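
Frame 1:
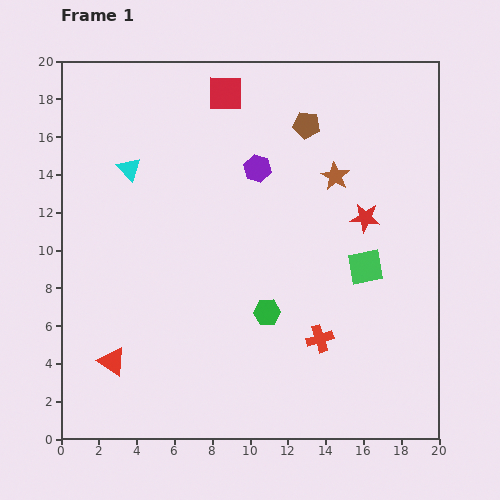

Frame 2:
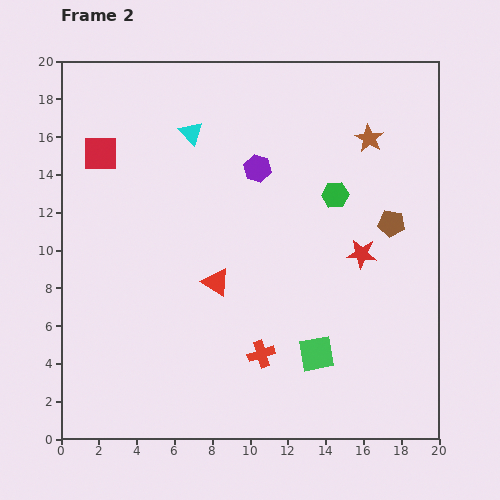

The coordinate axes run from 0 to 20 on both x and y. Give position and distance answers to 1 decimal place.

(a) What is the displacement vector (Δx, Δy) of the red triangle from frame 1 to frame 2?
(5.5, 4.2)

The red triangle was at (2.7, 4.1) in frame 1 and (8.2, 8.3) in frame 2.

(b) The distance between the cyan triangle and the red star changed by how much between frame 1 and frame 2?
-1.8

Distance in frame 1: 12.8. Distance in frame 2: 11.0.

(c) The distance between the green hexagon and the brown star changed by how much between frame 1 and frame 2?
-4.5

Distance in frame 1: 8.0. Distance in frame 2: 3.5.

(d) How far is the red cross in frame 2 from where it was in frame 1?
3.2

The red cross moved from (13.7, 5.3) to (10.6, 4.5), a distance of √(3.1² + 0.8²) ≈ 3.2.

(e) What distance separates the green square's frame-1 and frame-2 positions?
5.3

The green square moved from (16.1, 9.1) to (13.5, 4.5), a distance of √(2.6² + 4.6²) ≈ 5.3.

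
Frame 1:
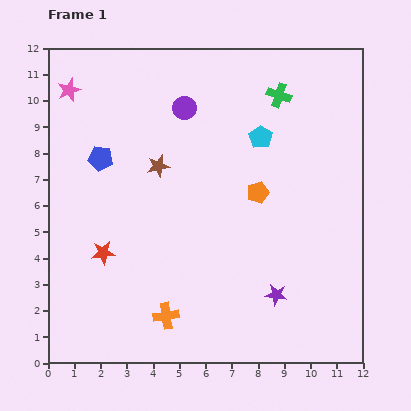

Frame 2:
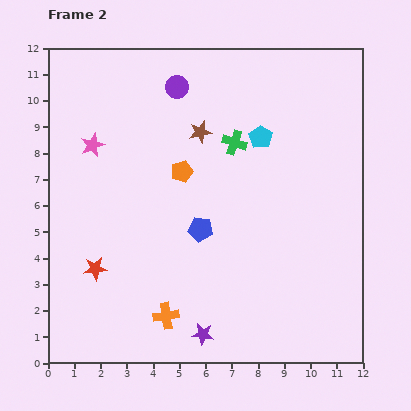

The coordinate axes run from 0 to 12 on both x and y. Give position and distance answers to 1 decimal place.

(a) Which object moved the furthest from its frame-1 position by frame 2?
the blue pentagon

(moved 4.7; next 3.2)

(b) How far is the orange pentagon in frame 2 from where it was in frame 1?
3.0

The orange pentagon moved from (8.0, 6.5) to (5.1, 7.3), a distance of √(2.9² + 0.8²) ≈ 3.0.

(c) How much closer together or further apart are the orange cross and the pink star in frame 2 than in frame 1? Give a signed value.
-2.3

Distance in frame 1: 9.4. Distance in frame 2: 7.1.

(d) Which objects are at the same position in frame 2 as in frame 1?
the orange cross, the cyan pentagon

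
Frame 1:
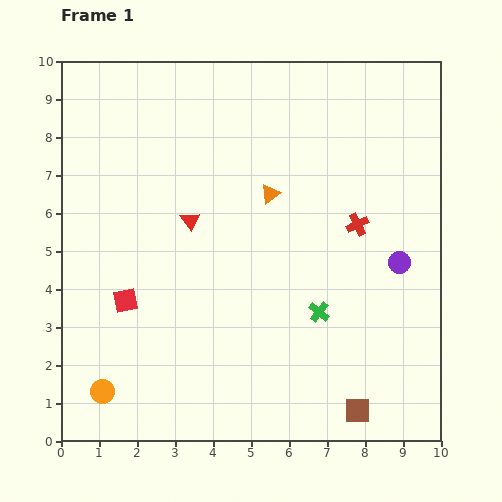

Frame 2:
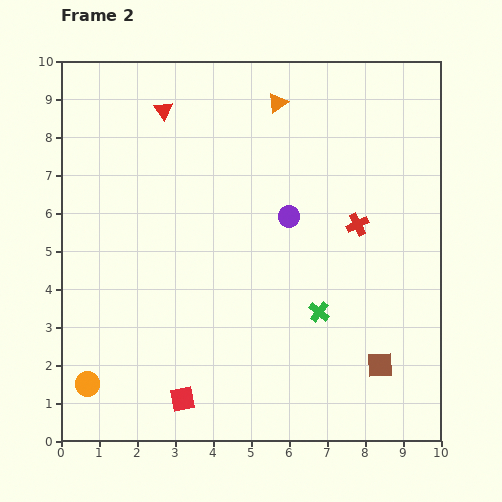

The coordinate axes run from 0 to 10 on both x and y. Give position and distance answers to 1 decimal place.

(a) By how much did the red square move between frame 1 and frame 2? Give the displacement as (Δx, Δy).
(1.5, -2.6)

The red square was at (1.7, 3.7) in frame 1 and (3.2, 1.1) in frame 2.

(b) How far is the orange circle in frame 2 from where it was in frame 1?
0.4

The orange circle moved from (1.1, 1.3) to (0.7, 1.5), a distance of √(0.4² + 0.2²) ≈ 0.4.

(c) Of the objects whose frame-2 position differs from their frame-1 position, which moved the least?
the orange circle

(moved 0.4)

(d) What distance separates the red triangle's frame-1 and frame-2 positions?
3.0

The red triangle moved from (3.4, 5.8) to (2.7, 8.7), a distance of √(0.7² + 2.9²) ≈ 3.0.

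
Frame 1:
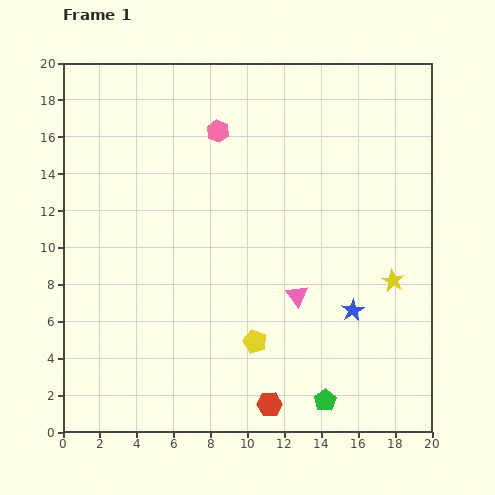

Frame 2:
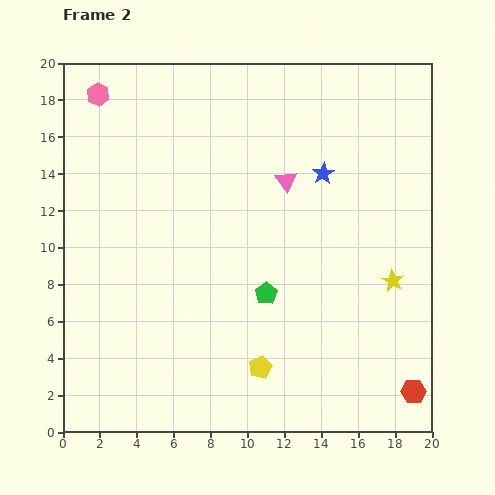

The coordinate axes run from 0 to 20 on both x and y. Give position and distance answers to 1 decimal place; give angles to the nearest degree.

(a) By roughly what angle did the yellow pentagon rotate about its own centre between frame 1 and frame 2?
25° clockwise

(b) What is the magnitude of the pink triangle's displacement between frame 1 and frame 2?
6.2

The pink triangle moved from (12.7, 7.4) to (12.1, 13.6), a distance of √(0.6² + 6.2²) ≈ 6.2.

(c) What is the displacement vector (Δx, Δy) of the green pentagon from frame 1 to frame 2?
(-3.2, 5.8)

The green pentagon was at (14.2, 1.7) in frame 1 and (11.0, 7.5) in frame 2.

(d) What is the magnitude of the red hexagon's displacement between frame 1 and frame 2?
7.8

The red hexagon moved from (11.2, 1.5) to (19.0, 2.2), a distance of √(7.8² + 0.7²) ≈ 7.8.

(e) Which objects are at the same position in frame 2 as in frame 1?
the yellow star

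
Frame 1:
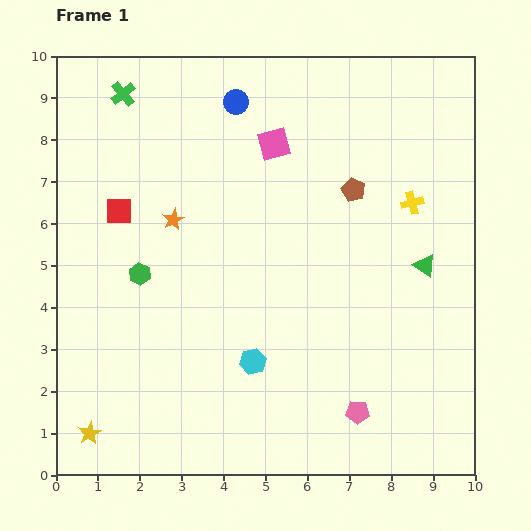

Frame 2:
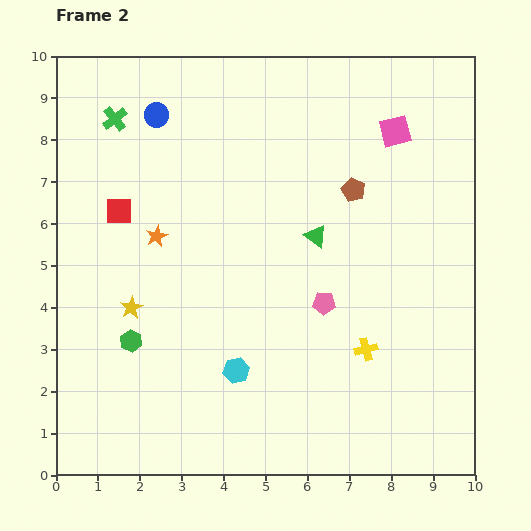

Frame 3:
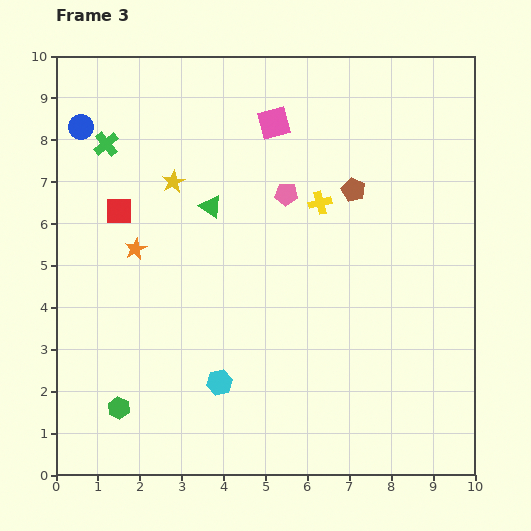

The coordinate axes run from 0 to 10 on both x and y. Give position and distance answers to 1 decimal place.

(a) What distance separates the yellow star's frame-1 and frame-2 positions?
3.2

The yellow star moved from (0.8, 1.0) to (1.8, 4.0), a distance of √(1.0² + 3.0²) ≈ 3.2.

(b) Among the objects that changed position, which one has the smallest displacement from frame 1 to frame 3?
the pink square

(moved 0.5)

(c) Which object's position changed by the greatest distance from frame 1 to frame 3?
the yellow star

(moved 6.3; next 5.5)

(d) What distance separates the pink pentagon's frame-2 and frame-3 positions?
2.8

The pink pentagon moved from (6.4, 4.1) to (5.5, 6.7), a distance of √(0.9² + 2.6²) ≈ 2.8.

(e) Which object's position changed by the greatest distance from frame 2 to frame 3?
the yellow cross

(moved 3.7; next 3.2)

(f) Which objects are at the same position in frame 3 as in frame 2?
the brown pentagon, the red square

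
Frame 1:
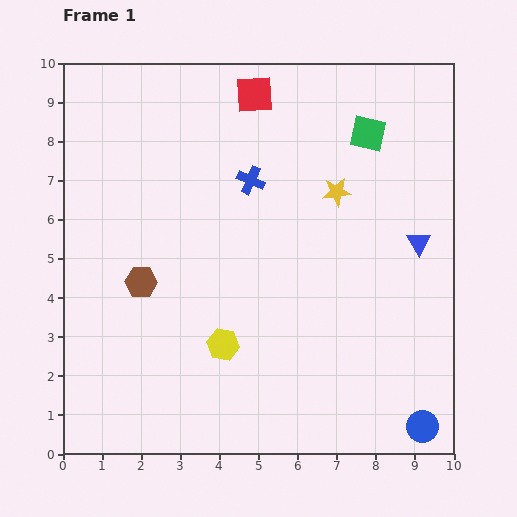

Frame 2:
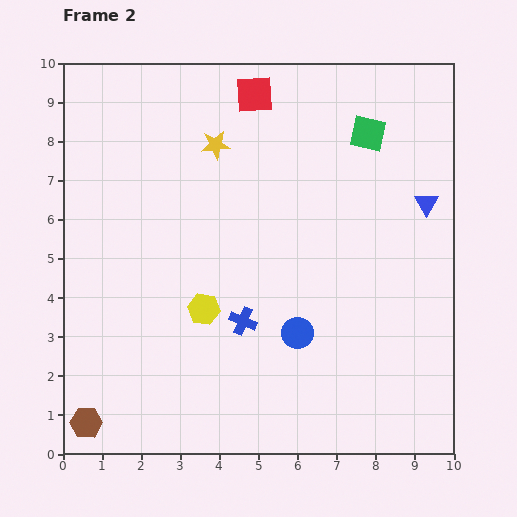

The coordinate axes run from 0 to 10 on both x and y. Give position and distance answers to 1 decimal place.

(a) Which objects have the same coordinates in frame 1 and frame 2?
the green square, the red square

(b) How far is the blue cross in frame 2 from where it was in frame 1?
3.6

The blue cross moved from (4.8, 7.0) to (4.6, 3.4), a distance of √(0.2² + 3.6²) ≈ 3.6.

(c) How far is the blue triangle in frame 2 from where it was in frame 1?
1.0

The blue triangle moved from (9.1, 5.4) to (9.3, 6.4), a distance of √(0.2² + 1.0²) ≈ 1.0.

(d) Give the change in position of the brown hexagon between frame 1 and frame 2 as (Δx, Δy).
(-1.4, -3.6)

The brown hexagon was at (2.0, 4.4) in frame 1 and (0.6, 0.8) in frame 2.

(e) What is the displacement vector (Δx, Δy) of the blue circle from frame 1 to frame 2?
(-3.2, 2.4)

The blue circle was at (9.2, 0.7) in frame 1 and (6.0, 3.1) in frame 2.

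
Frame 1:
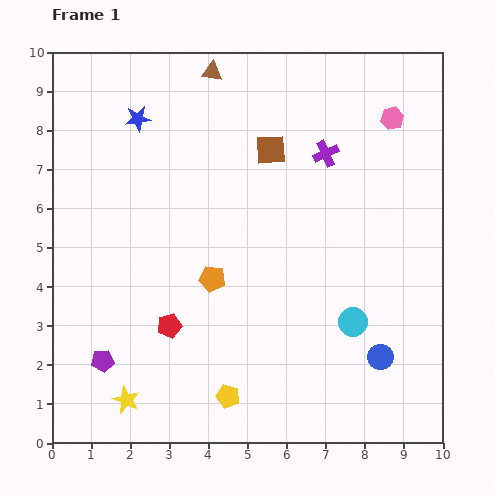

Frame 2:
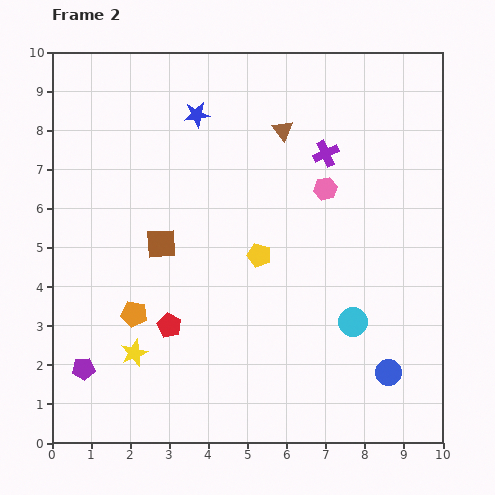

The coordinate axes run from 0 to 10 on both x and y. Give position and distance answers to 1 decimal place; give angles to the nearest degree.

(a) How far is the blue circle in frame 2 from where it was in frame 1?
0.4

The blue circle moved from (8.4, 2.2) to (8.6, 1.8), a distance of √(0.2² + 0.4²) ≈ 0.4.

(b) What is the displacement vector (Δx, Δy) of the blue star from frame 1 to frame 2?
(1.5, 0.1)

The blue star was at (2.2, 8.3) in frame 1 and (3.7, 8.4) in frame 2.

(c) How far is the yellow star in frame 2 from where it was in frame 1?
1.2

The yellow star moved from (1.9, 1.1) to (2.1, 2.3), a distance of √(0.2² + 1.2²) ≈ 1.2.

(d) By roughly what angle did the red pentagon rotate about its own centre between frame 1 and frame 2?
29° counter-clockwise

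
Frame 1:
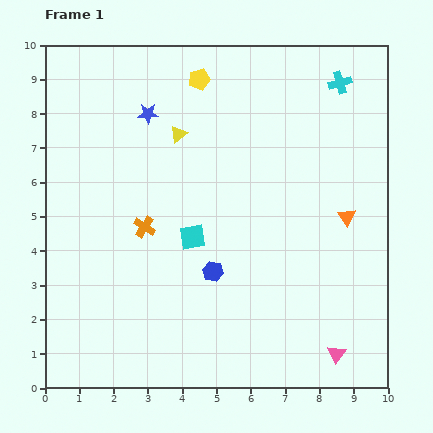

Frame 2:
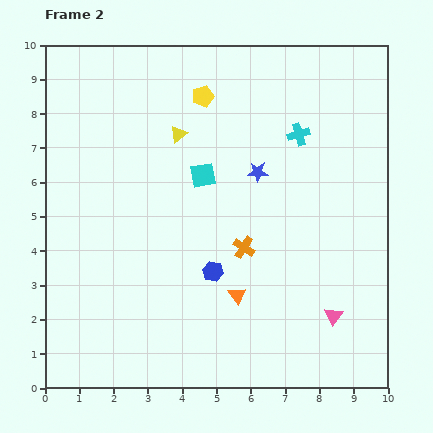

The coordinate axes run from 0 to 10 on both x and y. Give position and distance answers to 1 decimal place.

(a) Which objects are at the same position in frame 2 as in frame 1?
the yellow triangle, the blue hexagon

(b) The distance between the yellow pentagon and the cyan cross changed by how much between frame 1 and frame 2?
-1.1

Distance in frame 1: 4.1. Distance in frame 2: 3.0.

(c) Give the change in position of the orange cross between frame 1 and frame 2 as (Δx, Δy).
(2.9, -0.6)

The orange cross was at (2.9, 4.7) in frame 1 and (5.8, 4.1) in frame 2.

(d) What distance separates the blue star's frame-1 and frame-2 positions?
3.6

The blue star moved from (3.0, 8.0) to (6.2, 6.3), a distance of √(3.2² + 1.7²) ≈ 3.6.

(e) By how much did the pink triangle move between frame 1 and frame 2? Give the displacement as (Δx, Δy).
(-0.1, 1.1)

The pink triangle was at (8.5, 1.0) in frame 1 and (8.4, 2.1) in frame 2.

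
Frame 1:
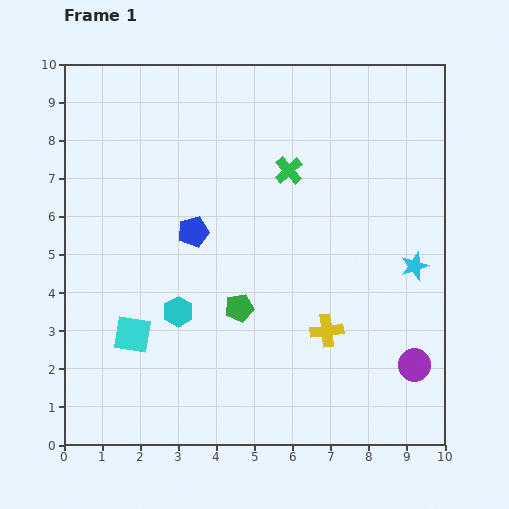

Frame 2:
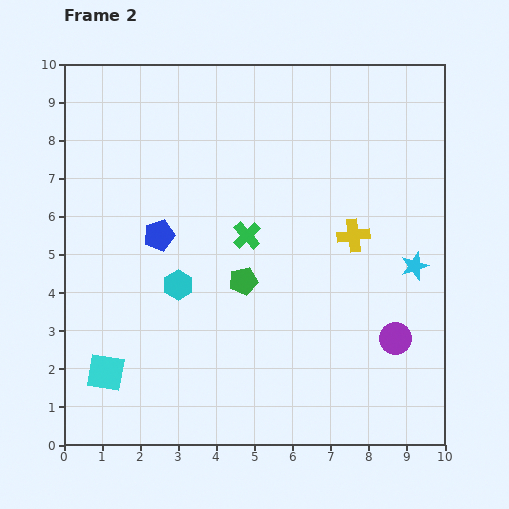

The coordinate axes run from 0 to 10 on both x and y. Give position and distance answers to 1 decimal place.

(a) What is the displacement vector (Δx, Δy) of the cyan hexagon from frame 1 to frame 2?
(0.0, 0.7)

The cyan hexagon was at (3.0, 3.5) in frame 1 and (3.0, 4.2) in frame 2.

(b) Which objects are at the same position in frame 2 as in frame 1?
the cyan star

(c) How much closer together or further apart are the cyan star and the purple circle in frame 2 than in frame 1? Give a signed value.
-0.6

Distance in frame 1: 2.6. Distance in frame 2: 2.0.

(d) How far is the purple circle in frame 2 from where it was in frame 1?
0.9

The purple circle moved from (9.2, 2.1) to (8.7, 2.8), a distance of √(0.5² + 0.7²) ≈ 0.9.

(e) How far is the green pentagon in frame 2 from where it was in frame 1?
0.7

The green pentagon moved from (4.6, 3.6) to (4.7, 4.3), a distance of √(0.1² + 0.7²) ≈ 0.7.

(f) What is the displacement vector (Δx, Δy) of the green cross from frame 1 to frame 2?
(-1.1, -1.7)

The green cross was at (5.9, 7.2) in frame 1 and (4.8, 5.5) in frame 2.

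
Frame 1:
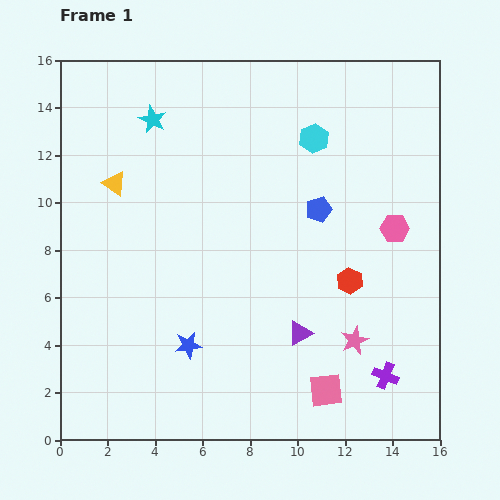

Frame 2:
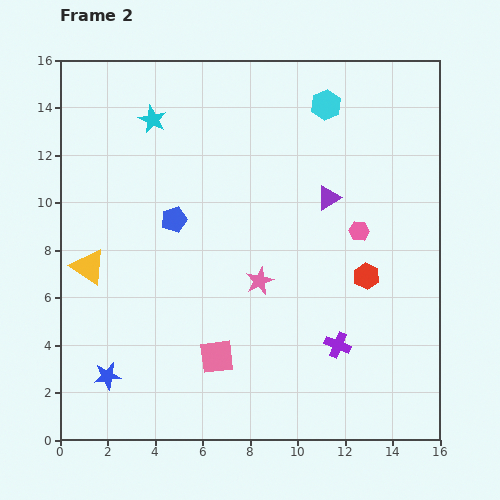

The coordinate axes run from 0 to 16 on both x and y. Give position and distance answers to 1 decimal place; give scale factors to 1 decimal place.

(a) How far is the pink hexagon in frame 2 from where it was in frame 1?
1.5

The pink hexagon moved from (14.1, 8.9) to (12.6, 8.8), a distance of √(1.5² + 0.1²) ≈ 1.5.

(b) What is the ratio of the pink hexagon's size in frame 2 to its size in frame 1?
0.7×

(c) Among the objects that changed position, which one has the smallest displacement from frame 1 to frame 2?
the red hexagon

(moved 0.7)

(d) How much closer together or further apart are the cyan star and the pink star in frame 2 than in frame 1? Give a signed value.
-4.4

Distance in frame 1: 12.6. Distance in frame 2: 8.2.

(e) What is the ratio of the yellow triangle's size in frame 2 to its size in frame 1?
1.5×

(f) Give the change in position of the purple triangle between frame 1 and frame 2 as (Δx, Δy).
(1.2, 5.7)

The purple triangle was at (10.1, 4.5) in frame 1 and (11.3, 10.2) in frame 2.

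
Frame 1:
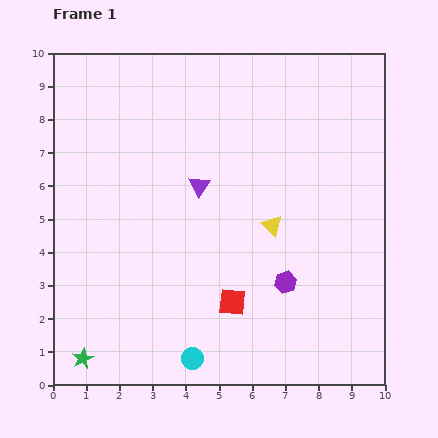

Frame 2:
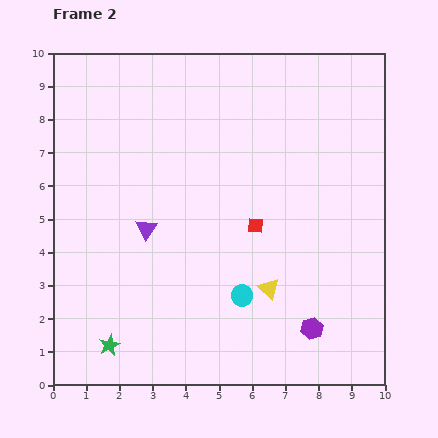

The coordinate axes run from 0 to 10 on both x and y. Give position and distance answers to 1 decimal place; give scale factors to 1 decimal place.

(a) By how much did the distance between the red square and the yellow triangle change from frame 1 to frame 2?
-0.7

Distance in frame 1: 2.6. Distance in frame 2: 1.9.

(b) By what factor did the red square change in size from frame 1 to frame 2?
0.6×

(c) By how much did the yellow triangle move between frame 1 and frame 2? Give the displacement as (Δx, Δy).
(-0.1, -1.9)

The yellow triangle was at (6.6, 4.8) in frame 1 and (6.5, 2.9) in frame 2.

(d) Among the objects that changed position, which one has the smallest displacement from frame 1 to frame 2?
the green star

(moved 0.9)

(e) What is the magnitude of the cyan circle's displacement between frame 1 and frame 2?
2.4

The cyan circle moved from (4.2, 0.8) to (5.7, 2.7), a distance of √(1.5² + 1.9²) ≈ 2.4.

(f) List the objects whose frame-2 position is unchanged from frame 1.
none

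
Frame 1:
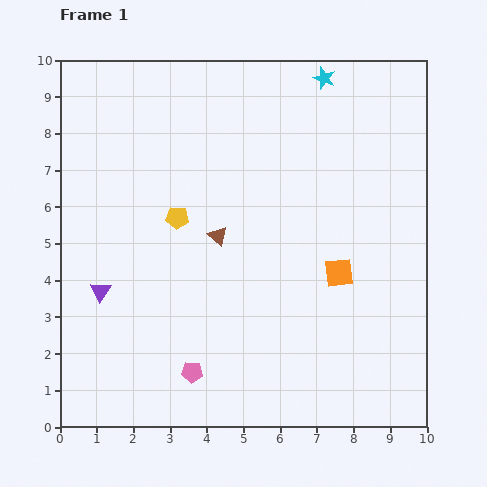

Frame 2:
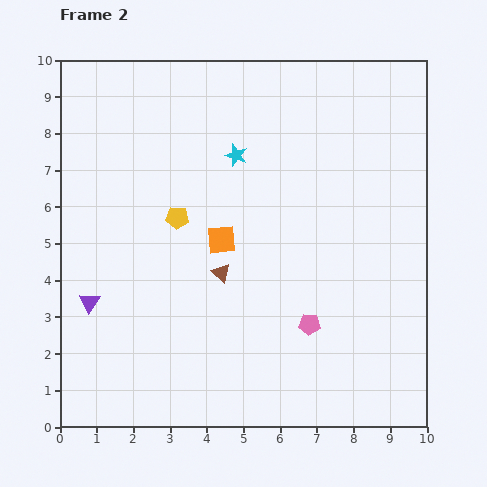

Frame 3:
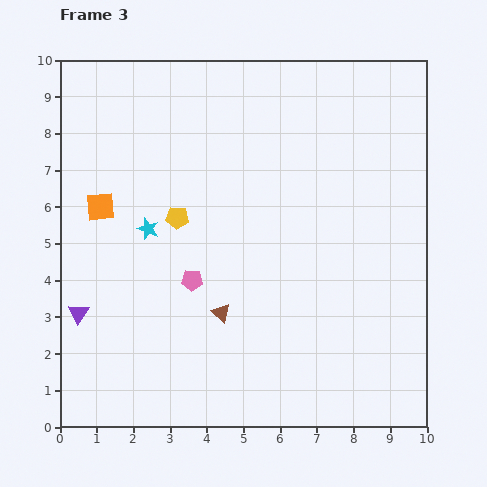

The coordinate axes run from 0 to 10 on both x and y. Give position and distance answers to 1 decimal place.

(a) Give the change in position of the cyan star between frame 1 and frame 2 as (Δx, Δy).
(-2.4, -2.1)

The cyan star was at (7.2, 9.5) in frame 1 and (4.8, 7.4) in frame 2.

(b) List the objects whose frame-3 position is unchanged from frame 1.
the yellow pentagon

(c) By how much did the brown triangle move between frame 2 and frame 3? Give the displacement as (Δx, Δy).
(0.0, -1.1)

The brown triangle was at (4.4, 4.2) in frame 2 and (4.4, 3.1) in frame 3.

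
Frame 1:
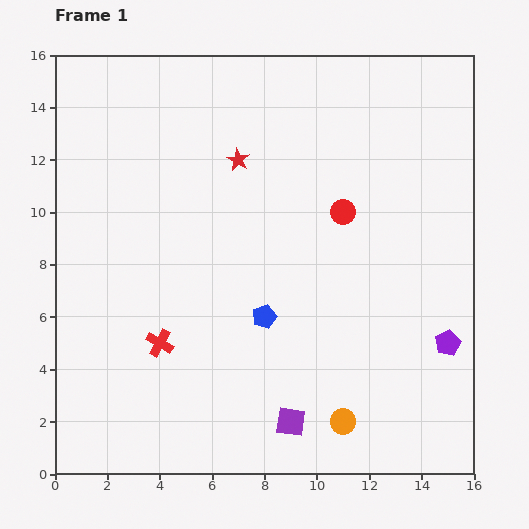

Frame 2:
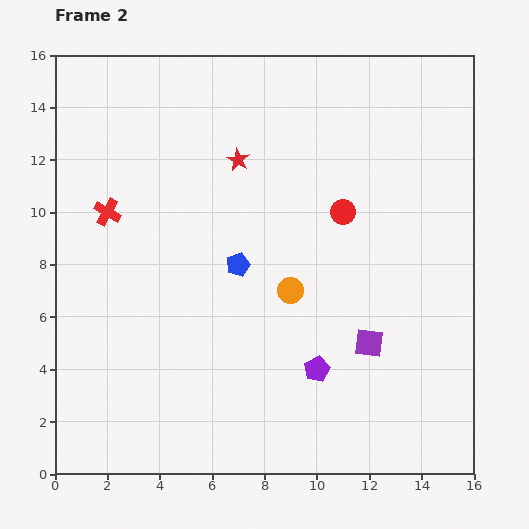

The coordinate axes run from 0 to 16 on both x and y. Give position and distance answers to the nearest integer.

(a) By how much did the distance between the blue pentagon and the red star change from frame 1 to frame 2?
-2

Distance in frame 1: 6. Distance in frame 2: 4.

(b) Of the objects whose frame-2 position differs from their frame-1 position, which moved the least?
the blue pentagon

(moved 2)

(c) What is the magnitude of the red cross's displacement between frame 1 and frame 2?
5

The red cross moved from (4, 5) to (2, 10), a distance of √(2² + 5²) ≈ 5.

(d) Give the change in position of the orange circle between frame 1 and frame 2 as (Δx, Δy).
(-2, 5)

The orange circle was at (11, 2) in frame 1 and (9, 7) in frame 2.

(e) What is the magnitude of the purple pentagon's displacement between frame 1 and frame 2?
5

The purple pentagon moved from (15, 5) to (10, 4), a distance of √(5² + 1²) ≈ 5.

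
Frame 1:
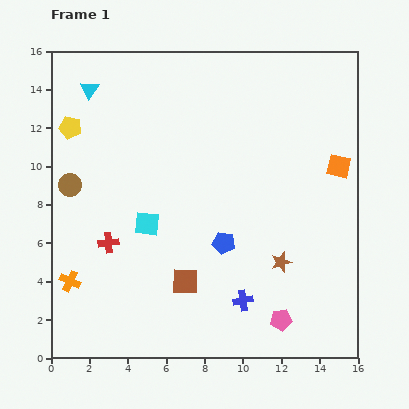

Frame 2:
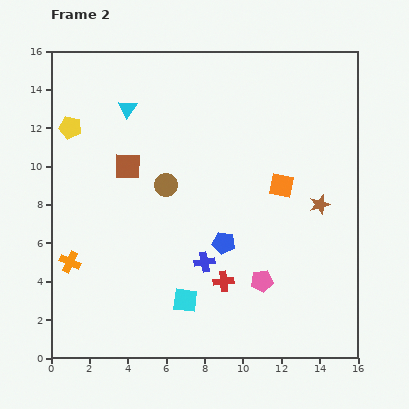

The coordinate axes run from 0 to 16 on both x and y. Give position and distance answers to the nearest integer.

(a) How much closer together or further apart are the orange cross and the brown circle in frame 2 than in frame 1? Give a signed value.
+1

Distance in frame 1: 5. Distance in frame 2: 6.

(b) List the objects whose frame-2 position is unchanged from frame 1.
the yellow pentagon, the blue pentagon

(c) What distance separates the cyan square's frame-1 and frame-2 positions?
4

The cyan square moved from (5, 7) to (7, 3), a distance of √(2² + 4²) ≈ 4.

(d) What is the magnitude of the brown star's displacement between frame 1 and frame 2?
4

The brown star moved from (12, 5) to (14, 8), a distance of √(2² + 3²) ≈ 4.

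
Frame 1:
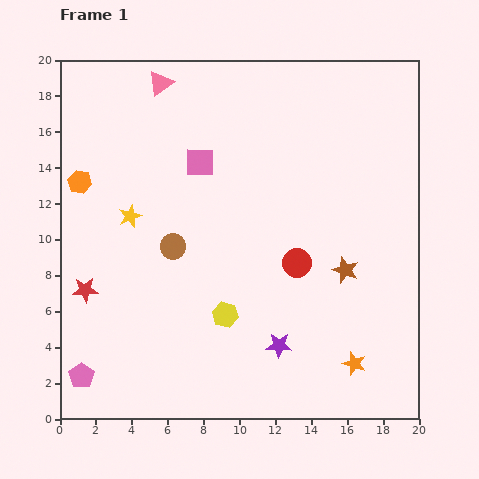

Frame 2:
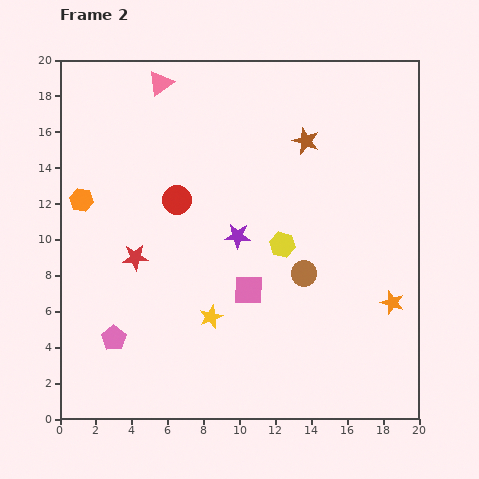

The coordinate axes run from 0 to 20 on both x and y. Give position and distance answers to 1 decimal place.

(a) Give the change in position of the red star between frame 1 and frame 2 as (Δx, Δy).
(2.8, 1.8)

The red star was at (1.4, 7.2) in frame 1 and (4.2, 9.0) in frame 2.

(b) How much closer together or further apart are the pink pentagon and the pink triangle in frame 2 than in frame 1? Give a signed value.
-2.5

Distance in frame 1: 16.9. Distance in frame 2: 14.4.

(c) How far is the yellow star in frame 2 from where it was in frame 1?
7.2

The yellow star moved from (3.9, 11.3) to (8.4, 5.7), a distance of √(4.5² + 5.6²) ≈ 7.2.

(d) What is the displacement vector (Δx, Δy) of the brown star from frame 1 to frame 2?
(-2.2, 7.2)

The brown star was at (15.9, 8.3) in frame 1 and (13.7, 15.5) in frame 2.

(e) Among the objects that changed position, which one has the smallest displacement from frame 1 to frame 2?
the orange hexagon

(moved 1.0)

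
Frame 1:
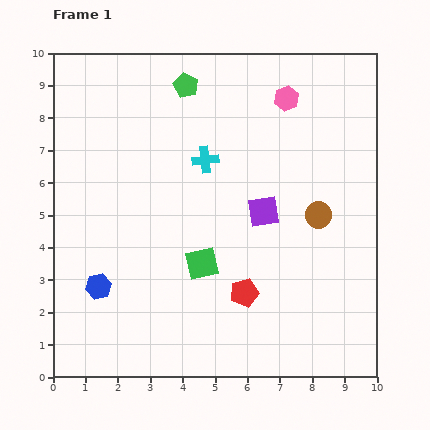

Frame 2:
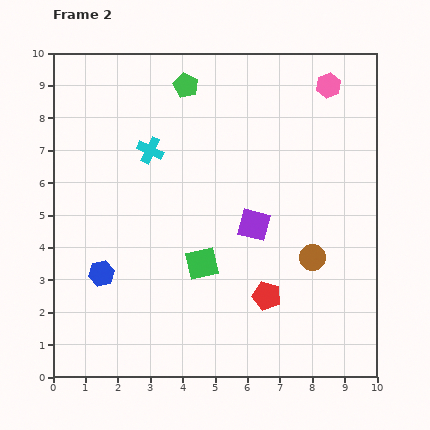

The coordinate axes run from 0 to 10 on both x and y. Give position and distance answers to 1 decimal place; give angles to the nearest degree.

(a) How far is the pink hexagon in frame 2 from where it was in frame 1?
1.4

The pink hexagon moved from (7.2, 8.6) to (8.5, 9.0), a distance of √(1.3² + 0.4²) ≈ 1.4.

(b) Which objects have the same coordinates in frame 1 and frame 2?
the green pentagon, the green square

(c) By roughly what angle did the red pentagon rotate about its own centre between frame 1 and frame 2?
31° clockwise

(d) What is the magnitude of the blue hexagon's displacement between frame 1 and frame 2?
0.4

The blue hexagon moved from (1.4, 2.8) to (1.5, 3.2), a distance of √(0.1² + 0.4²) ≈ 0.4.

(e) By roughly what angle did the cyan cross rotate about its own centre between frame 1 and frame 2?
31° clockwise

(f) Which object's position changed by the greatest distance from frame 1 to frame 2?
the cyan cross

(moved 1.7; next 1.4)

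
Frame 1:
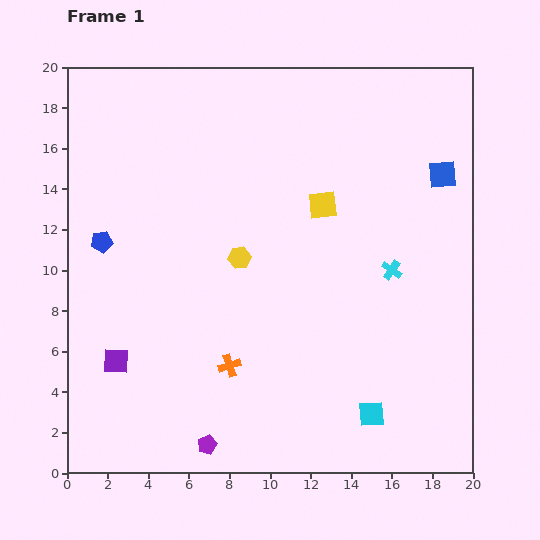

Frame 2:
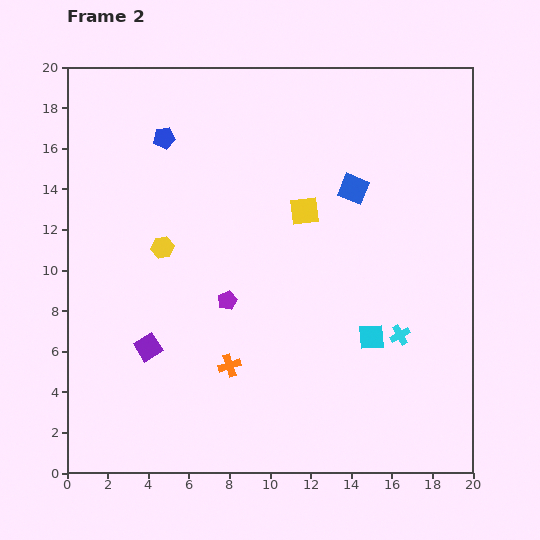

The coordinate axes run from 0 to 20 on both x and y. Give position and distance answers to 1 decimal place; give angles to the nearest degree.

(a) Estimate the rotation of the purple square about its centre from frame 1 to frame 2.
34° counter-clockwise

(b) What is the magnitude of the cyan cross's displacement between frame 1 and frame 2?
3.2

The cyan cross moved from (16.0, 10.0) to (16.4, 6.8), a distance of √(0.4² + 3.2²) ≈ 3.2.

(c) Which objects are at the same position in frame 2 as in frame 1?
the orange cross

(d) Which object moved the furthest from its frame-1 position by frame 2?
the purple pentagon

(moved 7.2; next 6.0)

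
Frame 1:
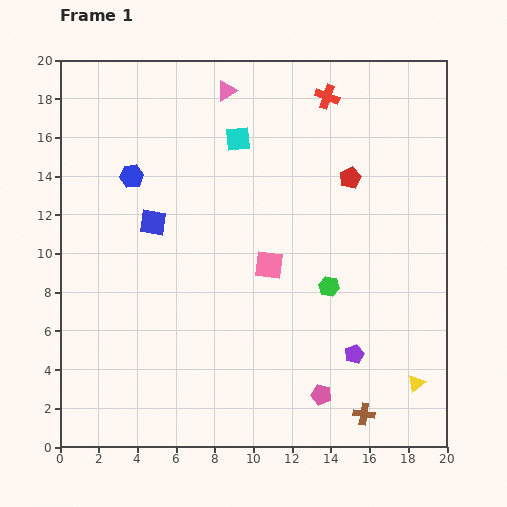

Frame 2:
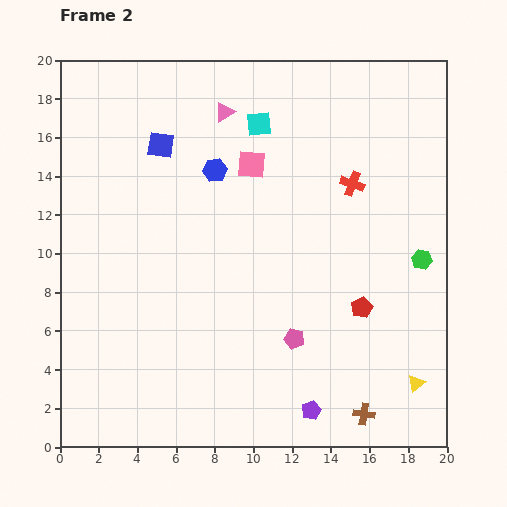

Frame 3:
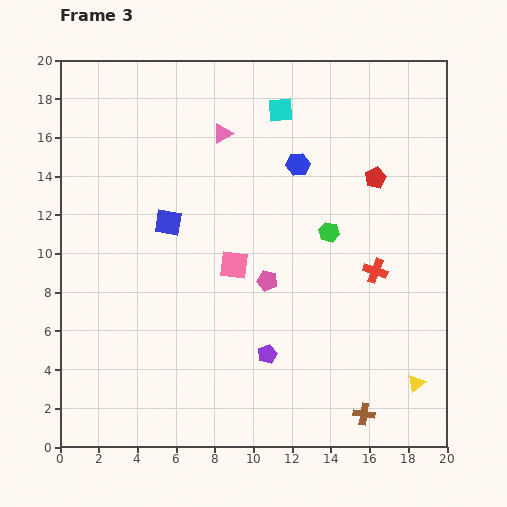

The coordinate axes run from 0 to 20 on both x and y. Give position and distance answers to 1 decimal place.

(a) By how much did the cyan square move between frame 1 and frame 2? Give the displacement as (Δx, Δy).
(1.1, 0.8)

The cyan square was at (9.2, 15.9) in frame 1 and (10.3, 16.7) in frame 2.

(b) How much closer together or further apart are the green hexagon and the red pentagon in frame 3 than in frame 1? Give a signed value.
-2.0

Distance in frame 1: 5.7. Distance in frame 3: 3.7.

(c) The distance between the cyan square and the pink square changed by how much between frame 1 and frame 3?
+1.7

Distance in frame 1: 6.7. Distance in frame 3: 8.4.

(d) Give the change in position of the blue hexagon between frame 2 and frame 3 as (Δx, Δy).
(4.3, 0.3)

The blue hexagon was at (8.0, 14.3) in frame 2 and (12.3, 14.6) in frame 3.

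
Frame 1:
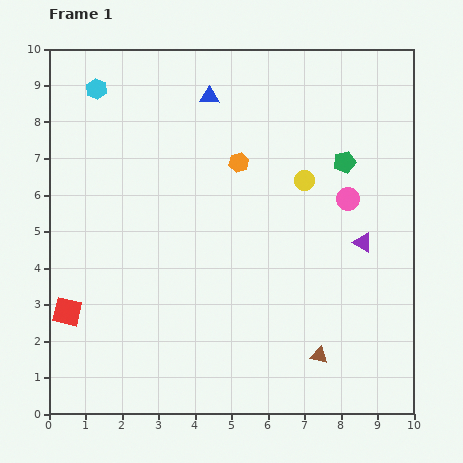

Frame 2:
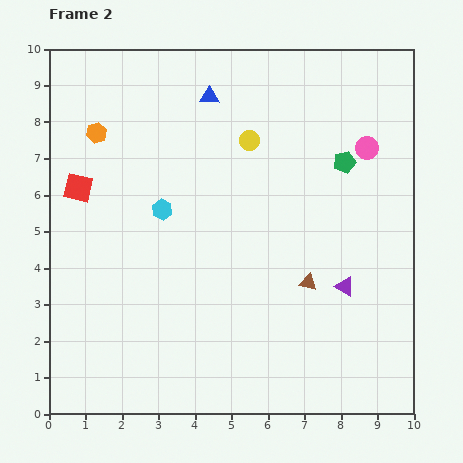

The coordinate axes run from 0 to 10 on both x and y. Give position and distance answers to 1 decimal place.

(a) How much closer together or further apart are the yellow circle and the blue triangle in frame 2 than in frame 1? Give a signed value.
-1.9

Distance in frame 1: 3.5. Distance in frame 2: 1.6.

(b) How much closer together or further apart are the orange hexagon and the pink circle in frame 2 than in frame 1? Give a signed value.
+4.2

Distance in frame 1: 3.2. Distance in frame 2: 7.4.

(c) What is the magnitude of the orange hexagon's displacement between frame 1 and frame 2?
4.0

The orange hexagon moved from (5.2, 6.9) to (1.3, 7.7), a distance of √(3.9² + 0.8²) ≈ 4.0.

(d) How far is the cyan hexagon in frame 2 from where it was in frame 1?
3.8

The cyan hexagon moved from (1.3, 8.9) to (3.1, 5.6), a distance of √(1.8² + 3.3²) ≈ 3.8.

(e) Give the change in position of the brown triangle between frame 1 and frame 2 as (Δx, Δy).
(-0.3, 2.0)

The brown triangle was at (7.4, 1.6) in frame 1 and (7.1, 3.6) in frame 2.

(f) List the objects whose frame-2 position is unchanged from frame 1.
the green pentagon, the blue triangle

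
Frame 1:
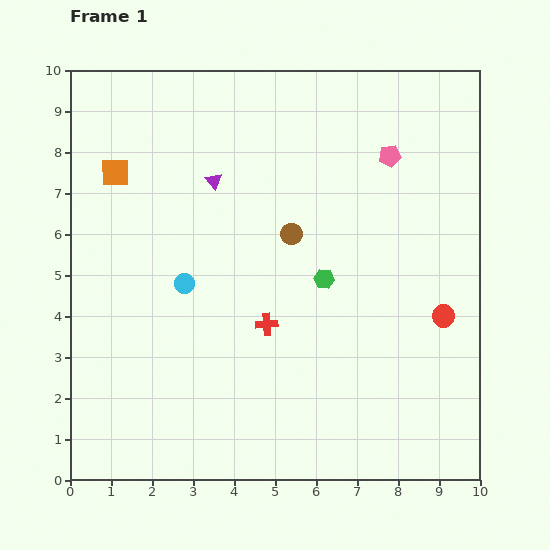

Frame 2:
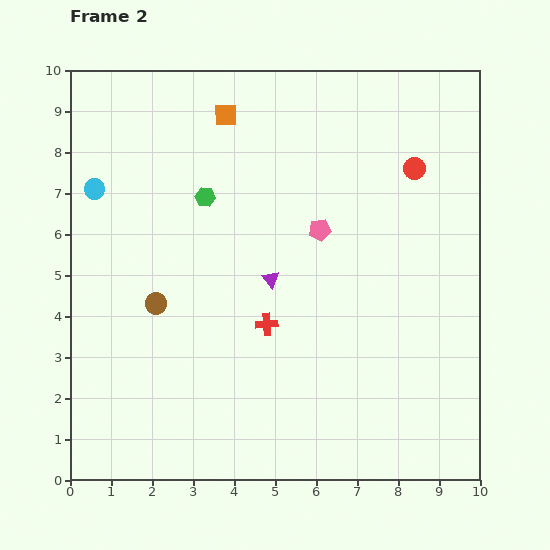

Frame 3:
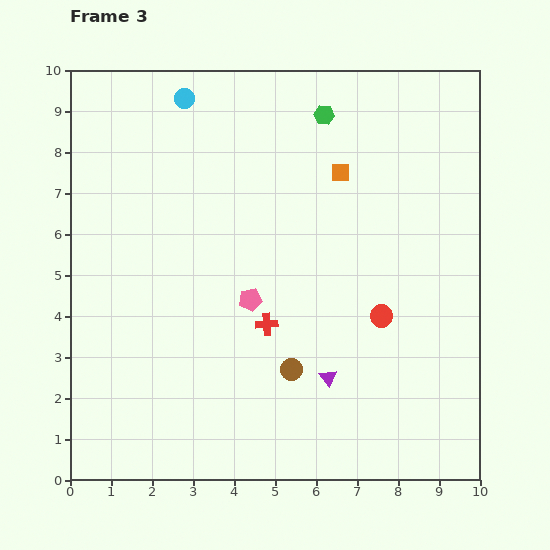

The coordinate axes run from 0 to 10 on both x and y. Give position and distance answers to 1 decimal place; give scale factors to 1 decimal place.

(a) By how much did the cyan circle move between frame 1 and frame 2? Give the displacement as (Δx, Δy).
(-2.2, 2.3)

The cyan circle was at (2.8, 4.8) in frame 1 and (0.6, 7.1) in frame 2.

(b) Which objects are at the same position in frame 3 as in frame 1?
the red cross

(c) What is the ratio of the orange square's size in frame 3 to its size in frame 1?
0.6×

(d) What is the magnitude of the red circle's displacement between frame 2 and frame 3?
3.7

The red circle moved from (8.4, 7.6) to (7.6, 4.0), a distance of √(0.8² + 3.6²) ≈ 3.7.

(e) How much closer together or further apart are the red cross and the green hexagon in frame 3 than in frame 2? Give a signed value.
+1.9

Distance in frame 2: 3.4. Distance in frame 3: 5.3.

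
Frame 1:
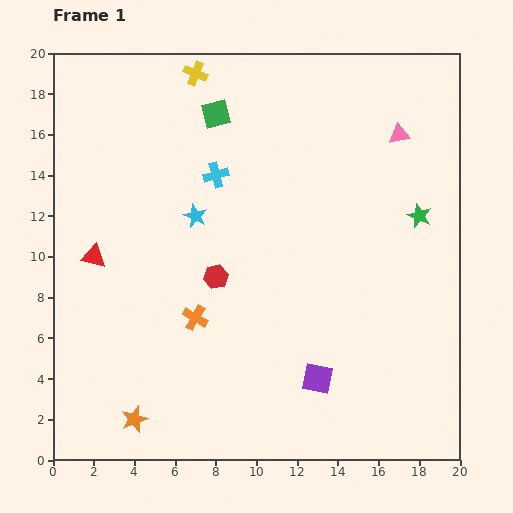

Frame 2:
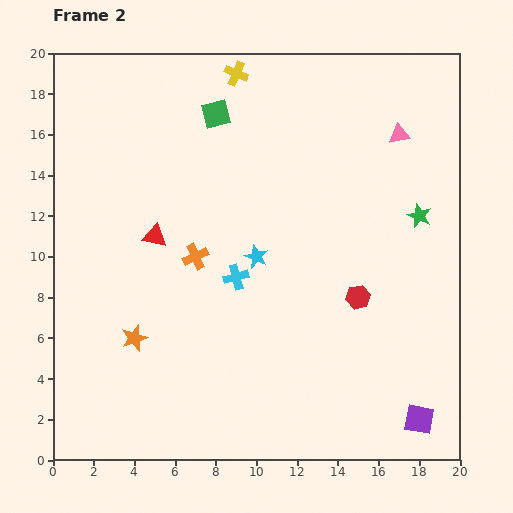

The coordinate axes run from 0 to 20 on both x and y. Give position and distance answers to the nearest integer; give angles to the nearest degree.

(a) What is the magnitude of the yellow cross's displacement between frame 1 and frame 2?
2

The yellow cross moved from (7, 19) to (9, 19), a distance of √(2² + 0²) ≈ 2.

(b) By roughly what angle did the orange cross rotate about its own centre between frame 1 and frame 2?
36° clockwise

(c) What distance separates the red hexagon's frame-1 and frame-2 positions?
7

The red hexagon moved from (8, 9) to (15, 8), a distance of √(7² + 1²) ≈ 7.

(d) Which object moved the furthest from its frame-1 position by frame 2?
the red hexagon

(moved 7; next 5)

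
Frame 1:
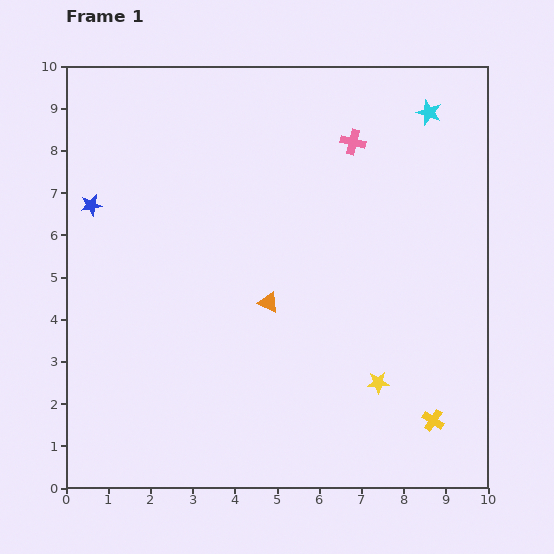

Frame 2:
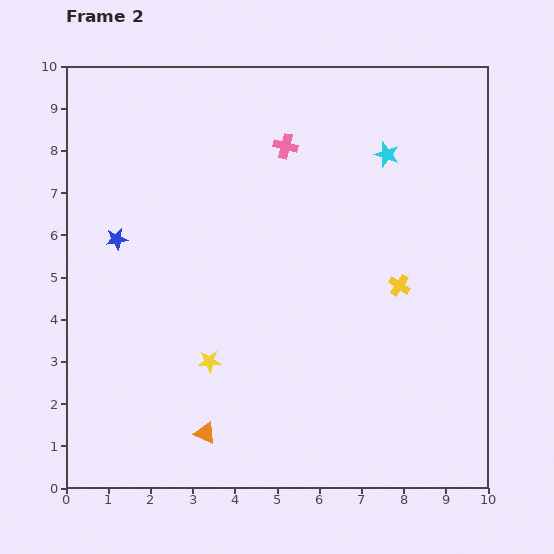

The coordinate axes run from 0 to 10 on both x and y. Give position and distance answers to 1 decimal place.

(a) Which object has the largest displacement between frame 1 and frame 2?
the yellow star

(moved 4.0; next 3.4)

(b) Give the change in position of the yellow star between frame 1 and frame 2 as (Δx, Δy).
(-4.0, 0.5)

The yellow star was at (7.4, 2.5) in frame 1 and (3.4, 3.0) in frame 2.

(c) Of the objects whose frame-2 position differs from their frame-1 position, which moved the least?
the blue star

(moved 1.0)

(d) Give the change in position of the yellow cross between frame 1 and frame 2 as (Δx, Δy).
(-0.8, 3.2)

The yellow cross was at (8.7, 1.6) in frame 1 and (7.9, 4.8) in frame 2.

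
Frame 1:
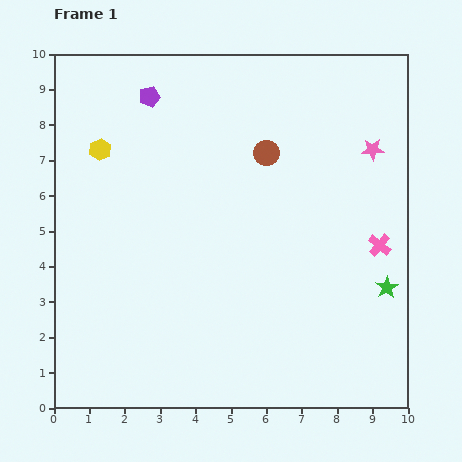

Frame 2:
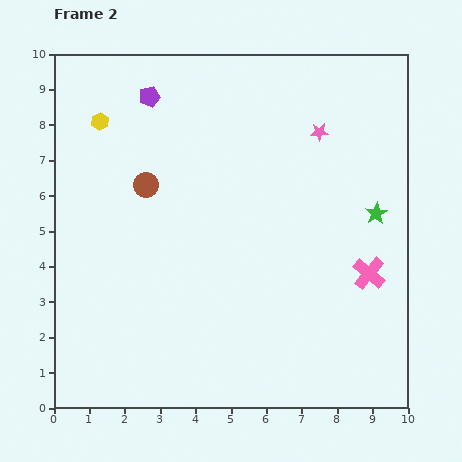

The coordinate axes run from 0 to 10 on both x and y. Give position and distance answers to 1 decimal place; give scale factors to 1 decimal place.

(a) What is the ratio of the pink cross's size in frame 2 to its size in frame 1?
1.5×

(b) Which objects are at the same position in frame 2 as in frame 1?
the purple pentagon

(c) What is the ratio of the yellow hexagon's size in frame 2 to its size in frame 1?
0.8×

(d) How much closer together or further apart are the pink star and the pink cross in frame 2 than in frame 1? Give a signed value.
+1.5

Distance in frame 1: 2.7. Distance in frame 2: 4.2.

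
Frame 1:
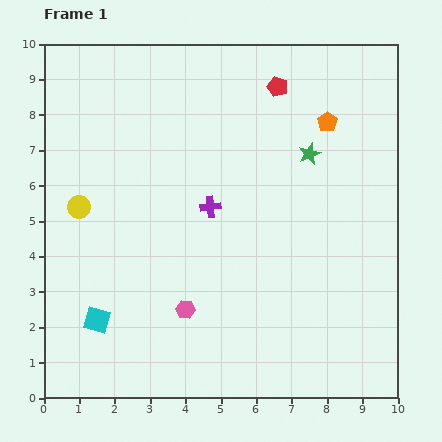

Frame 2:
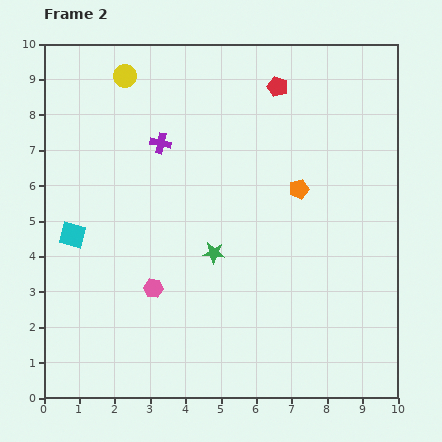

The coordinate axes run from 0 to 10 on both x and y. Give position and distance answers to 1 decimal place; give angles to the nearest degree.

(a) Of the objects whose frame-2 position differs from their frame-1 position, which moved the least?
the pink hexagon

(moved 1.1)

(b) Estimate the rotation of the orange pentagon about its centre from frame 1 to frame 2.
19° clockwise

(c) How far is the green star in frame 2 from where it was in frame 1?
3.9

The green star moved from (7.5, 6.9) to (4.8, 4.1), a distance of √(2.7² + 2.8²) ≈ 3.9.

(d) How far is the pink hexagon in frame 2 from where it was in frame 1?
1.1

The pink hexagon moved from (4.0, 2.5) to (3.1, 3.1), a distance of √(0.9² + 0.6²) ≈ 1.1.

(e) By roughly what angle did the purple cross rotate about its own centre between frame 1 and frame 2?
18° clockwise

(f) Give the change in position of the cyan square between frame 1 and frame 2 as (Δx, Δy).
(-0.7, 2.4)

The cyan square was at (1.5, 2.2) in frame 1 and (0.8, 4.6) in frame 2.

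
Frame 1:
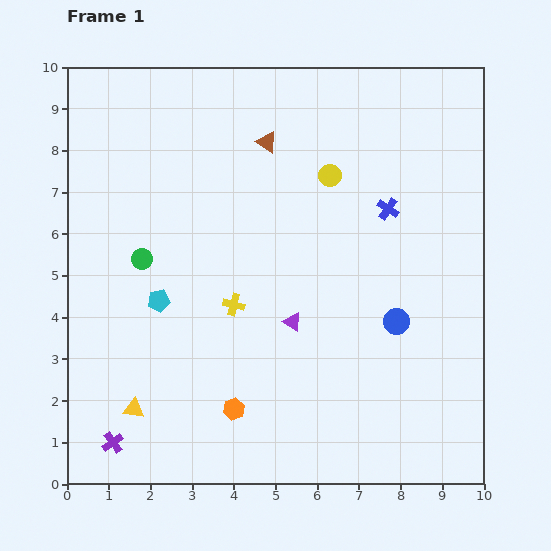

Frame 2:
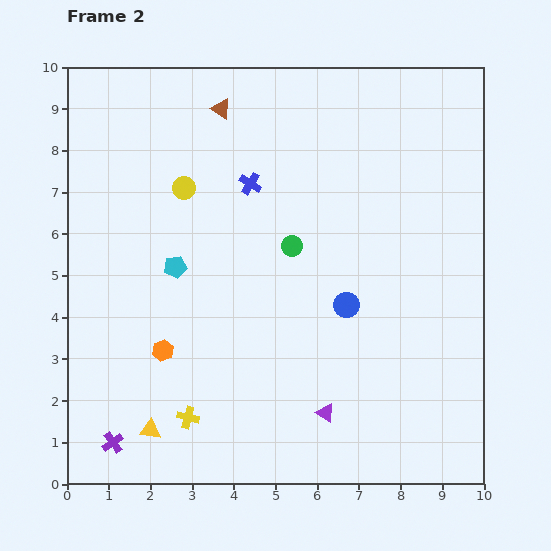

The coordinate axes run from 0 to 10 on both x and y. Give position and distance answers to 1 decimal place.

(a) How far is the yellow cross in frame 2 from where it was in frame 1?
2.9

The yellow cross moved from (4.0, 4.3) to (2.9, 1.6), a distance of √(1.1² + 2.7²) ≈ 2.9.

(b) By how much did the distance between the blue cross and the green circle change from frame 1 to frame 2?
-4.2

Distance in frame 1: 6.0. Distance in frame 2: 1.8.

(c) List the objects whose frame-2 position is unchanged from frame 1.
the purple cross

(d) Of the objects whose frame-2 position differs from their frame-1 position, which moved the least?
the yellow triangle

(moved 0.6)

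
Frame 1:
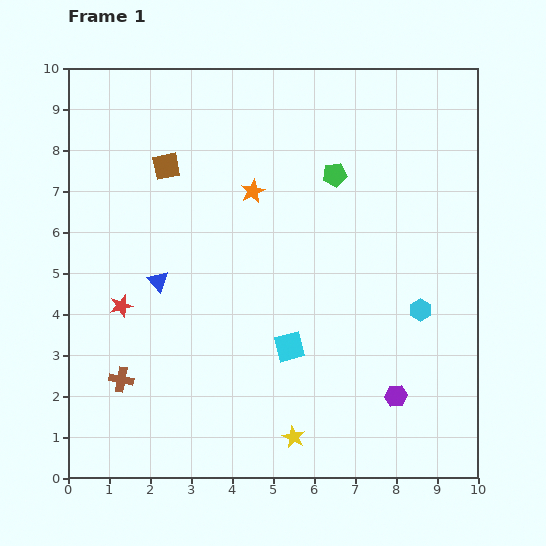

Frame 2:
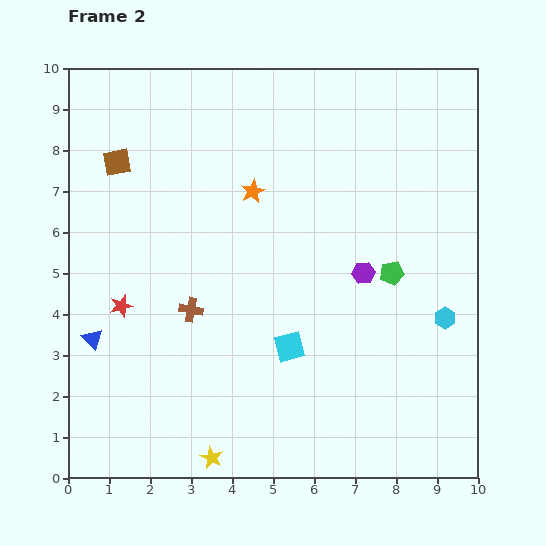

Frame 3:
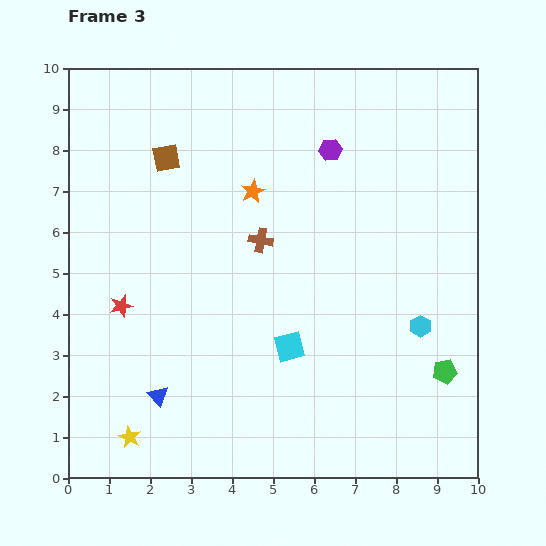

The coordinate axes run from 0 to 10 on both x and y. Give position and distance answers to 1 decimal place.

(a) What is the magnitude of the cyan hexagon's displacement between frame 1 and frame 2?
0.6

The cyan hexagon moved from (8.6, 4.1) to (9.2, 3.9), a distance of √(0.6² + 0.2²) ≈ 0.6.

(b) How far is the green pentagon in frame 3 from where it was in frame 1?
5.5

The green pentagon moved from (6.5, 7.4) to (9.2, 2.6), a distance of √(2.7² + 4.8²) ≈ 5.5.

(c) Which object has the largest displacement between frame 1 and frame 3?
the purple hexagon

(moved 6.2; next 5.5)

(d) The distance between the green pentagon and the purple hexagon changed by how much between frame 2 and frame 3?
+5.4

Distance in frame 2: 0.7. Distance in frame 3: 6.1.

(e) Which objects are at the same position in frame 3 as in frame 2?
the orange star, the cyan square, the red star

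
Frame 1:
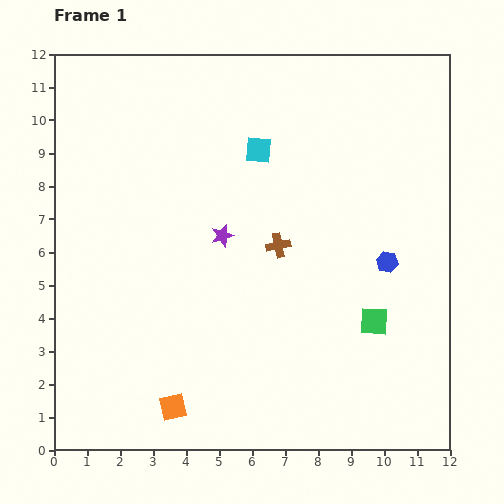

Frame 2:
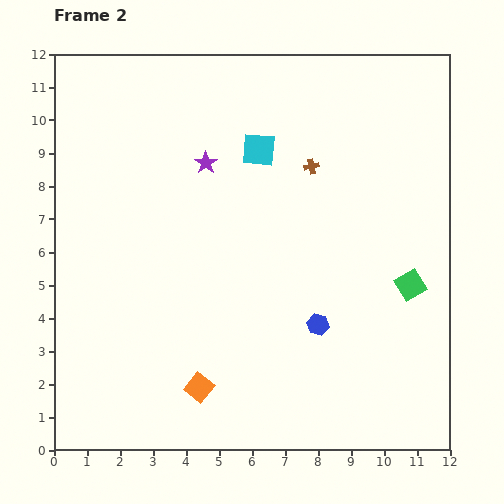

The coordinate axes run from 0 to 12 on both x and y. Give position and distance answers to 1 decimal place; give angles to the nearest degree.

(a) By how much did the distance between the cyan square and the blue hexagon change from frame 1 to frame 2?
+0.4

Distance in frame 1: 5.2. Distance in frame 2: 5.6.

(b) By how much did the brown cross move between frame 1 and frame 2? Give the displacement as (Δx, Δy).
(1.0, 2.4)

The brown cross was at (6.8, 6.2) in frame 1 and (7.8, 8.6) in frame 2.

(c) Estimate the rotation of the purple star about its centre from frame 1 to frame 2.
20° counter-clockwise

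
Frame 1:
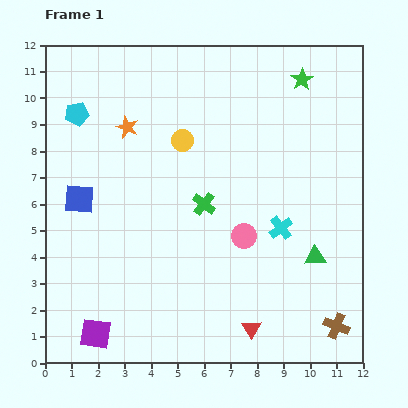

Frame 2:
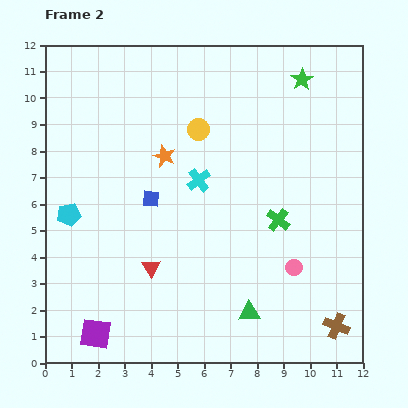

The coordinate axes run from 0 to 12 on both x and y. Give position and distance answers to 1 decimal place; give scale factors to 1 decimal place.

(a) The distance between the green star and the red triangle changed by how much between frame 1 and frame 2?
-0.5

Distance in frame 1: 9.6. Distance in frame 2: 9.1.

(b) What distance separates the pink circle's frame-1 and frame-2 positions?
2.2

The pink circle moved from (7.5, 4.8) to (9.4, 3.6), a distance of √(1.9² + 1.2²) ≈ 2.2.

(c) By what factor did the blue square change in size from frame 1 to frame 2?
0.6×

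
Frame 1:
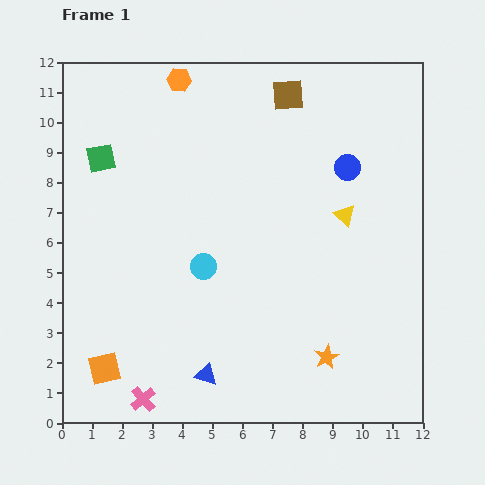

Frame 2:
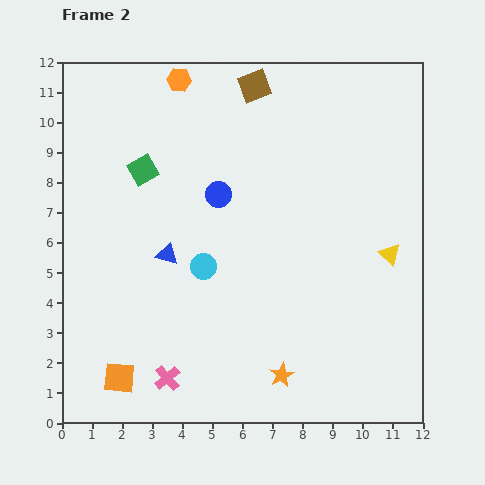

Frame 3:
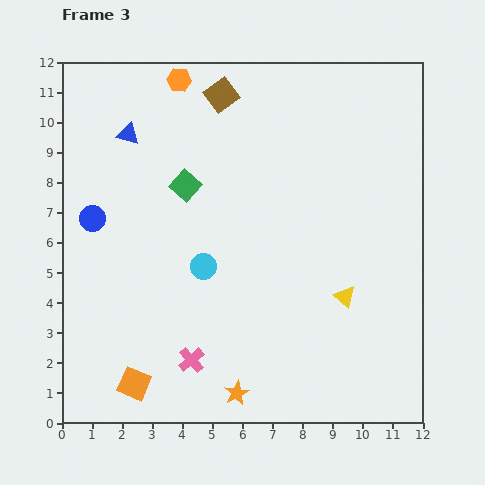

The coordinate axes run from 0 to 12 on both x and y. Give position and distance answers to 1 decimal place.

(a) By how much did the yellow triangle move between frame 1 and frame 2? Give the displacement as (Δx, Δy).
(1.5, -1.3)

The yellow triangle was at (9.4, 6.9) in frame 1 and (10.9, 5.6) in frame 2.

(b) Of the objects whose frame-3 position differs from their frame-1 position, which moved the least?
the orange square

(moved 1.1)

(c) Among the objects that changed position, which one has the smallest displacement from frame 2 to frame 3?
the orange square

(moved 0.5)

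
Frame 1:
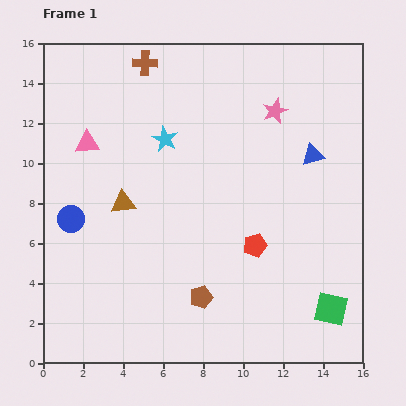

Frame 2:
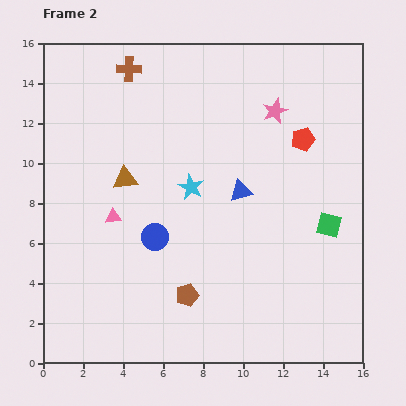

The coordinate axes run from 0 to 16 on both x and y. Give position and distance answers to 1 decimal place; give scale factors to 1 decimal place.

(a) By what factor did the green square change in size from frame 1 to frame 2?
0.7×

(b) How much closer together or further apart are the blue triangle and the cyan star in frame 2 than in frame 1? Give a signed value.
-4.9

Distance in frame 1: 7.4. Distance in frame 2: 2.5.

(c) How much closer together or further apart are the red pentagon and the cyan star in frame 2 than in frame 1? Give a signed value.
-0.9

Distance in frame 1: 7.0. Distance in frame 2: 6.1.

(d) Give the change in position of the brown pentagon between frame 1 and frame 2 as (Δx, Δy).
(-0.7, 0.1)

The brown pentagon was at (7.9, 3.3) in frame 1 and (7.2, 3.4) in frame 2.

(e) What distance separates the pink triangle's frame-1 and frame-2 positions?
3.9

The pink triangle moved from (2.2, 11.0) to (3.5, 7.3), a distance of √(1.3² + 3.7²) ≈ 3.9.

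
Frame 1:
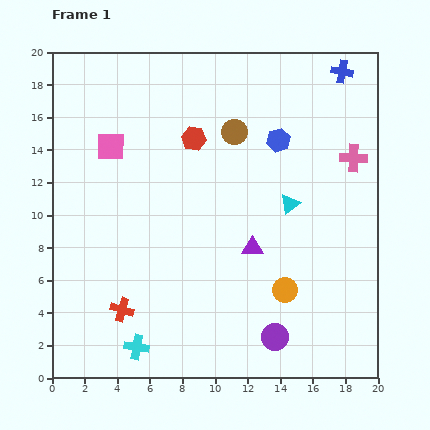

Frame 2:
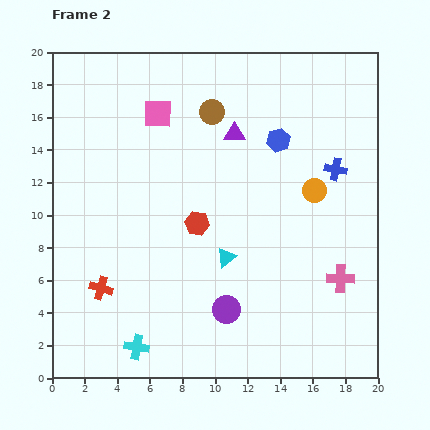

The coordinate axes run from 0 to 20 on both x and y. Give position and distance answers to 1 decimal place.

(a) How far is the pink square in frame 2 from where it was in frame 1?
3.5

The pink square moved from (3.6, 14.2) to (6.5, 16.2), a distance of √(2.9² + 2.0²) ≈ 3.5.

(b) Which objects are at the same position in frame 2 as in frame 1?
the cyan cross, the blue hexagon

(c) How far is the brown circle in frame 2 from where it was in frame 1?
1.8

The brown circle moved from (11.2, 15.1) to (9.8, 16.3), a distance of √(1.4² + 1.2²) ≈ 1.8.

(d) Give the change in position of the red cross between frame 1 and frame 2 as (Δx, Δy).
(-1.3, 1.3)

The red cross was at (4.3, 4.2) in frame 1 and (3.0, 5.5) in frame 2.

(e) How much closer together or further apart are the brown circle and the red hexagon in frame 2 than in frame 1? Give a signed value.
+4.4

Distance in frame 1: 2.5. Distance in frame 2: 6.9.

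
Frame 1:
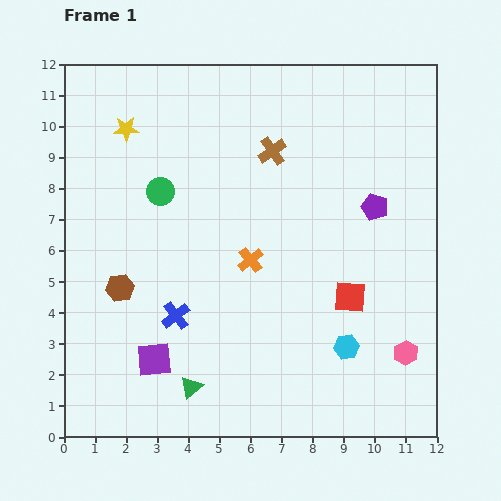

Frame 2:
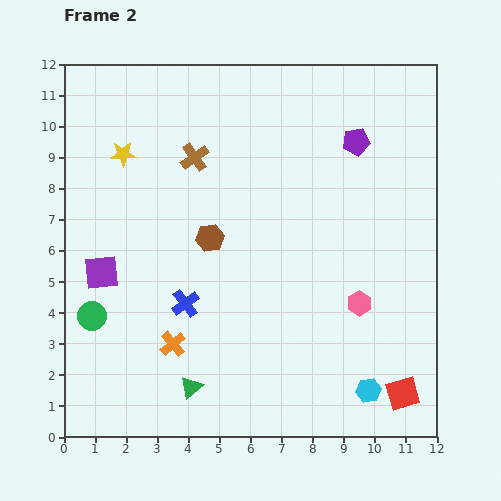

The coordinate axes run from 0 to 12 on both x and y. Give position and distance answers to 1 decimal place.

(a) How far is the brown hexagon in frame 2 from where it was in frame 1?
3.3

The brown hexagon moved from (1.8, 4.8) to (4.7, 6.4), a distance of √(2.9² + 1.6²) ≈ 3.3.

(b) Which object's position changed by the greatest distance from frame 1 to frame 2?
the green circle

(moved 4.6; next 3.7)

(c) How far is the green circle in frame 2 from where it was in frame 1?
4.6

The green circle moved from (3.1, 7.9) to (0.9, 3.9), a distance of √(2.2² + 4.0²) ≈ 4.6.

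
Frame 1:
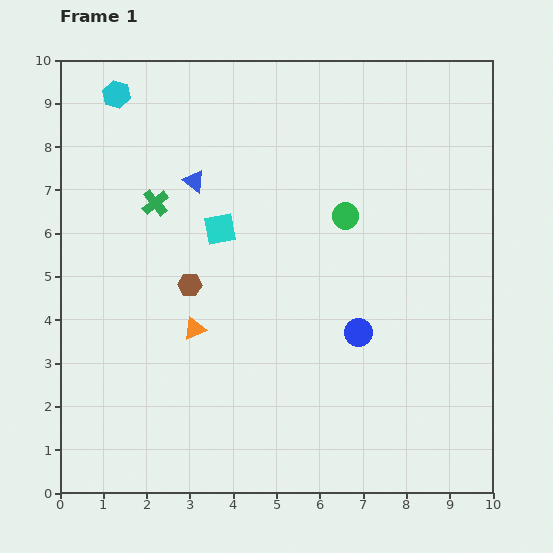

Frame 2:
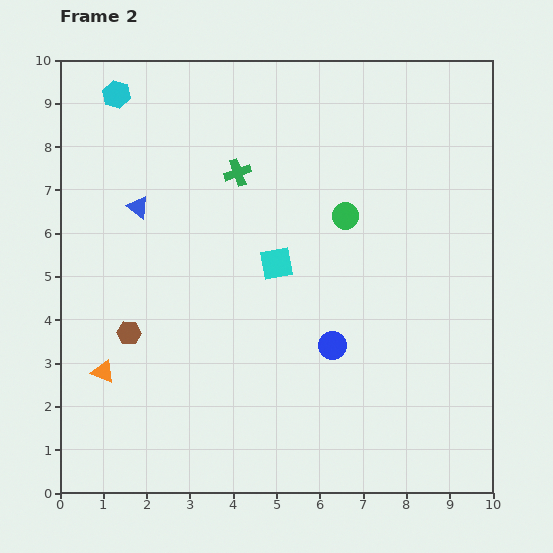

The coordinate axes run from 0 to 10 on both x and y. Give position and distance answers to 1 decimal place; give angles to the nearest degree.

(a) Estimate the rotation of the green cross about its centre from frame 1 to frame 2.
20° clockwise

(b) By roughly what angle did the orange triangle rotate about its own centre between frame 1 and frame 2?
44° clockwise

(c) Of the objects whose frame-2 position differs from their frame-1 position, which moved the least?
the blue circle

(moved 0.7)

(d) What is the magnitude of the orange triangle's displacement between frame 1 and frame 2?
2.3

The orange triangle moved from (3.1, 3.8) to (1.0, 2.8), a distance of √(2.1² + 1.0²) ≈ 2.3.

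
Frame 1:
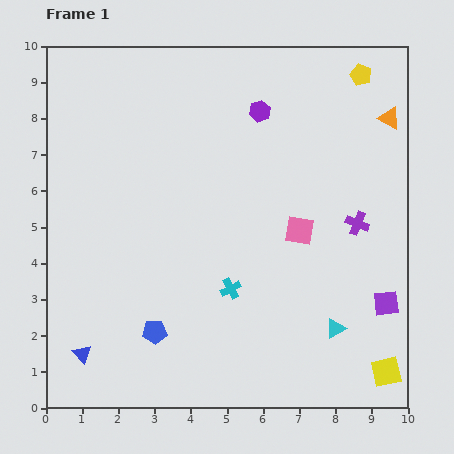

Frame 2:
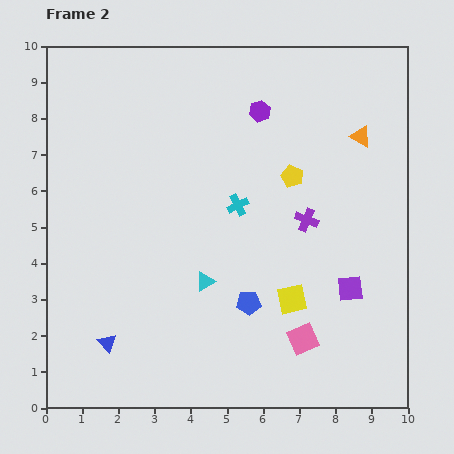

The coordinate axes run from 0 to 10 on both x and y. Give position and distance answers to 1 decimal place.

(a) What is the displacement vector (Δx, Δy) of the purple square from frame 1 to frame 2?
(-1.0, 0.4)

The purple square was at (9.4, 2.9) in frame 1 and (8.4, 3.3) in frame 2.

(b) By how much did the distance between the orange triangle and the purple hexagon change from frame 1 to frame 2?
-0.7

Distance in frame 1: 3.6. Distance in frame 2: 2.9.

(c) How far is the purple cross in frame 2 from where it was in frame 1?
1.4

The purple cross moved from (8.6, 5.1) to (7.2, 5.2), a distance of √(1.4² + 0.1²) ≈ 1.4.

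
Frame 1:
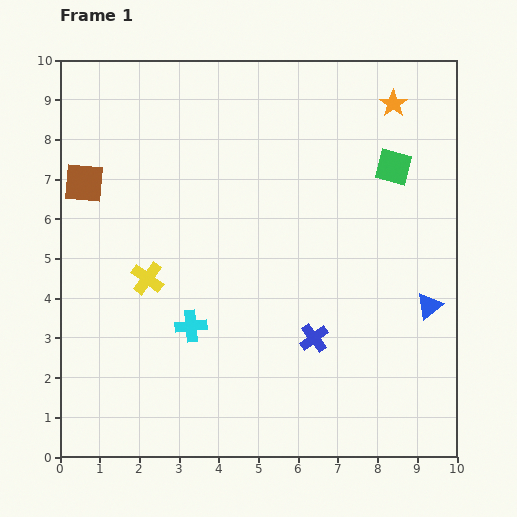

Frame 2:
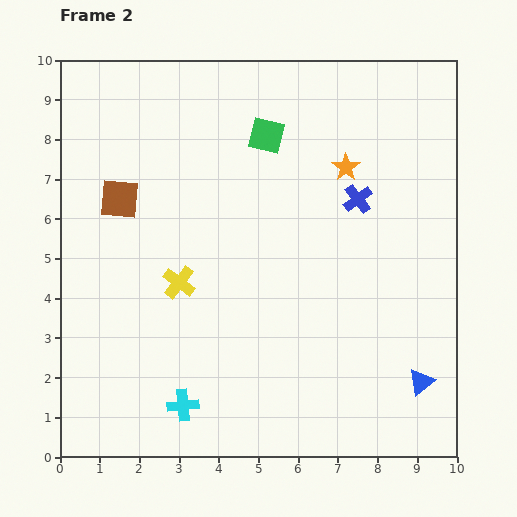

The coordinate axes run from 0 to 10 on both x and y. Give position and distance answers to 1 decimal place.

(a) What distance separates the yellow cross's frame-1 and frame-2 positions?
0.8

The yellow cross moved from (2.2, 4.5) to (3.0, 4.4), a distance of √(0.8² + 0.1²) ≈ 0.8.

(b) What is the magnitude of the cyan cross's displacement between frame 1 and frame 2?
2.0

The cyan cross moved from (3.3, 3.3) to (3.1, 1.3), a distance of √(0.2² + 2.0²) ≈ 2.0.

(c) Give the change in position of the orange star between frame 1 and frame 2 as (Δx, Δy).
(-1.2, -1.6)

The orange star was at (8.4, 8.9) in frame 1 and (7.2, 7.3) in frame 2.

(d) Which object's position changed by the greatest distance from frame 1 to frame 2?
the blue cross

(moved 3.7; next 3.3)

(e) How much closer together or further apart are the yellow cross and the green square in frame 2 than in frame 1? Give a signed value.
-2.5

Distance in frame 1: 6.8. Distance in frame 2: 4.3.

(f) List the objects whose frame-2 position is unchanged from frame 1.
none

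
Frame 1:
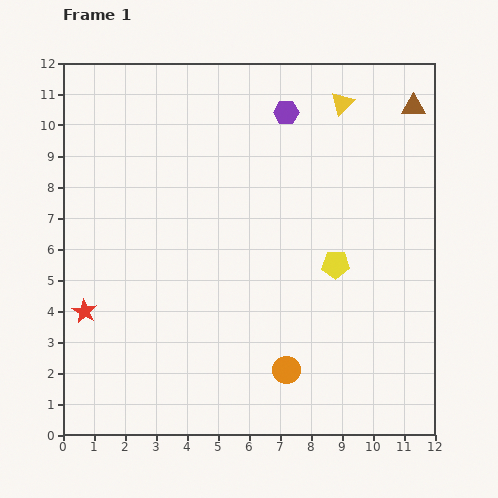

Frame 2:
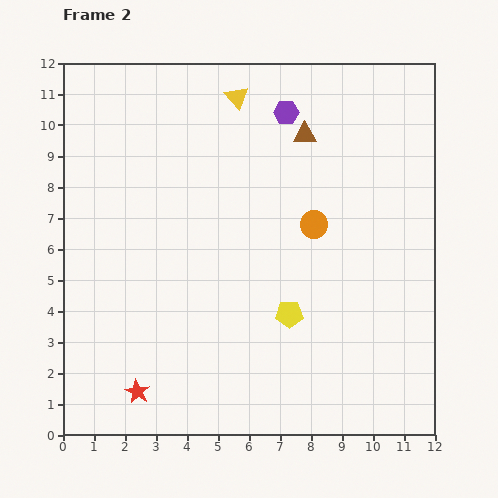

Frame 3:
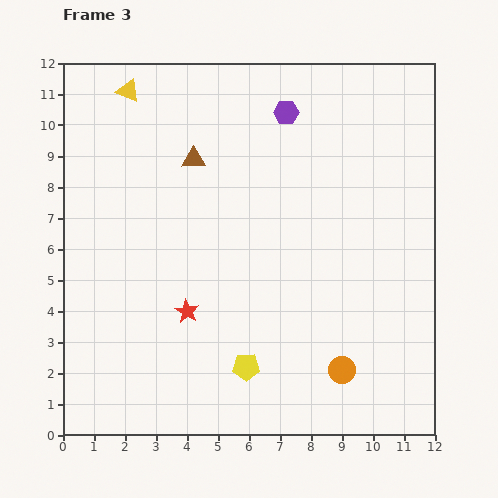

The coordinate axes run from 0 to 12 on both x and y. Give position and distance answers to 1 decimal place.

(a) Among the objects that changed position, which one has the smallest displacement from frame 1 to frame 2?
the yellow pentagon

(moved 2.2)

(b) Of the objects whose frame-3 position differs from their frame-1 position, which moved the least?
the orange circle

(moved 1.8)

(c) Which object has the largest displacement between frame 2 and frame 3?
the orange circle

(moved 4.8; next 3.7)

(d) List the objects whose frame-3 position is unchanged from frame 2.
the purple hexagon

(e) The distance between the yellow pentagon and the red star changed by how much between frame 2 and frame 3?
-2.9

Distance in frame 2: 5.5. Distance in frame 3: 2.6.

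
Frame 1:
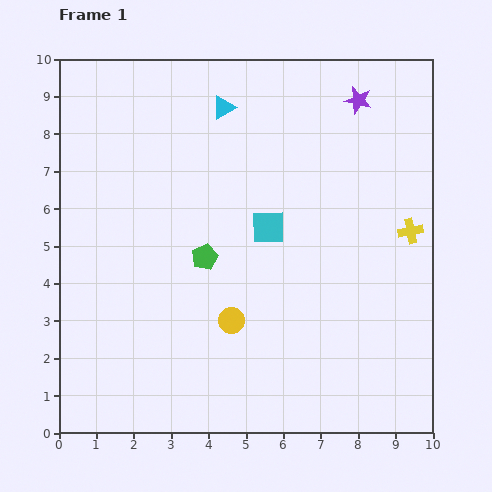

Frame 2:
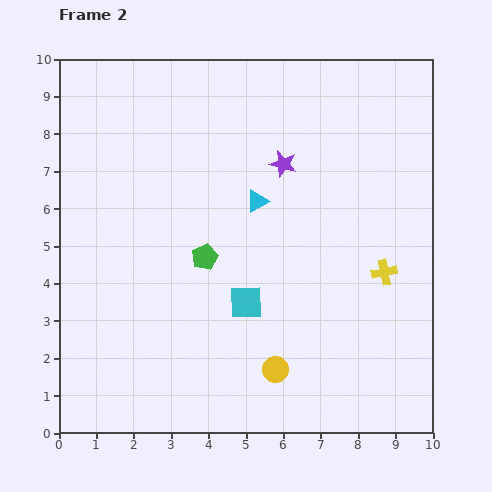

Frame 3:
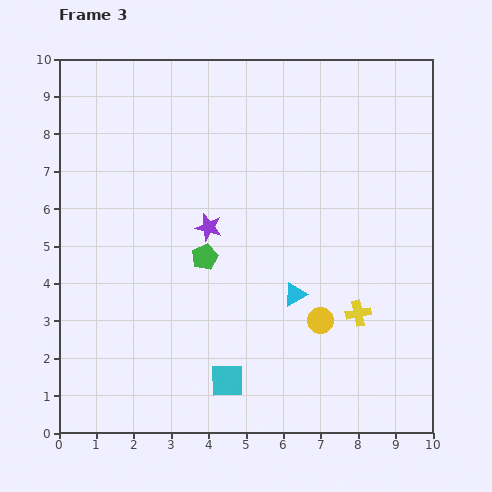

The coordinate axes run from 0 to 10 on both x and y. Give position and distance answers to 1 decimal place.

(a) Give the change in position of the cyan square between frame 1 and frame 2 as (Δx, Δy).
(-0.6, -2.0)

The cyan square was at (5.6, 5.5) in frame 1 and (5.0, 3.5) in frame 2.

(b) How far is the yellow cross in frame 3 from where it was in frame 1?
2.6

The yellow cross moved from (9.4, 5.4) to (8.0, 3.2), a distance of √(1.4² + 2.2²) ≈ 2.6.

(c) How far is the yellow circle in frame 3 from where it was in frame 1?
2.4

The yellow circle moved from (4.6, 3.0) to (7.0, 3.0), a distance of √(2.4² + 0.0²) ≈ 2.4.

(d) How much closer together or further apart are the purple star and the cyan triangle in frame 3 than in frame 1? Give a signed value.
-0.7

Distance in frame 1: 3.6. Distance in frame 3: 2.9.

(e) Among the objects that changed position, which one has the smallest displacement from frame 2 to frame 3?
the yellow cross

(moved 1.3)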